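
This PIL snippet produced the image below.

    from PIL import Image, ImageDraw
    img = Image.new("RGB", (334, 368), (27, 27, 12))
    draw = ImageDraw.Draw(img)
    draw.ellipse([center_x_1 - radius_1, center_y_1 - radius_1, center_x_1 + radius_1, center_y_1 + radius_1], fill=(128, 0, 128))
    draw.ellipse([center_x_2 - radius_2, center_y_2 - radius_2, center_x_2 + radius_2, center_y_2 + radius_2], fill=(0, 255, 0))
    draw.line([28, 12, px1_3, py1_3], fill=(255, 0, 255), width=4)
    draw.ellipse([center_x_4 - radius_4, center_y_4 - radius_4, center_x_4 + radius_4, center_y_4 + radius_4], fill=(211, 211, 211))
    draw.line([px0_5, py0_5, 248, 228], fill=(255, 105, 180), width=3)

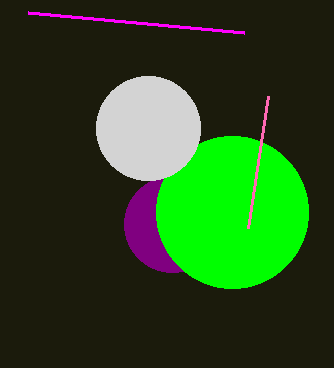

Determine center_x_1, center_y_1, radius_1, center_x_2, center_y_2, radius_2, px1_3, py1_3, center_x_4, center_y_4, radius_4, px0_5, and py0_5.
center_x_1 = 172
center_y_1 = 224
radius_1 = 48
center_x_2 = 232
center_y_2 = 212
radius_2 = 76
px1_3 = 244
py1_3 = 32
center_x_4 = 148
center_y_4 = 128
radius_4 = 52
px0_5 = 268
py0_5 = 96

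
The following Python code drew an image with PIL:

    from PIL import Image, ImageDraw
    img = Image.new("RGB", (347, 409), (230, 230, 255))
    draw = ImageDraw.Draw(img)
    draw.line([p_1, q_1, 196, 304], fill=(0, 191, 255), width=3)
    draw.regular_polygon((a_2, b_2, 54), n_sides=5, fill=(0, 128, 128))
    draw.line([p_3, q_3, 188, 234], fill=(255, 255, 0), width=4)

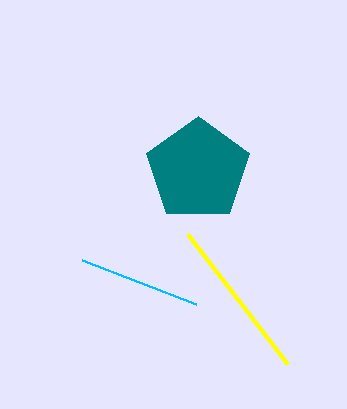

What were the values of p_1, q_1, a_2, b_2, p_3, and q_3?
p_1 = 82
q_1 = 260
a_2 = 198
b_2 = 170
p_3 = 288
q_3 = 364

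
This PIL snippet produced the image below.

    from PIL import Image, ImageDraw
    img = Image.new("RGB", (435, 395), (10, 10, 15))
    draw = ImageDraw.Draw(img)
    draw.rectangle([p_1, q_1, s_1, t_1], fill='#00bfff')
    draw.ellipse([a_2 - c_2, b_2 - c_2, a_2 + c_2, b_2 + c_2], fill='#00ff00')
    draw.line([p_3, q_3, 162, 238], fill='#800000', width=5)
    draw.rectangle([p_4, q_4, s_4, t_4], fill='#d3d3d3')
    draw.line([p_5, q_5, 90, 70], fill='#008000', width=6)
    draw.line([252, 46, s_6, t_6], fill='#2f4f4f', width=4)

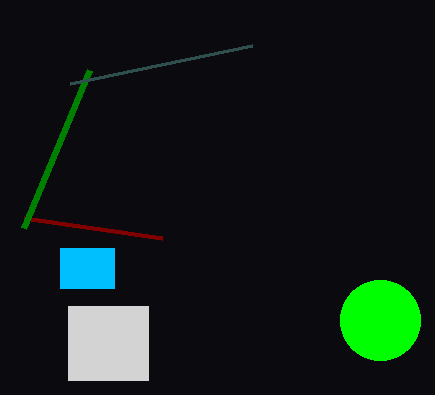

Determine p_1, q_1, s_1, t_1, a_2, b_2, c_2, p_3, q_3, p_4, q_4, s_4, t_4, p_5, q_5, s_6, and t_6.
p_1 = 60, q_1 = 248, s_1 = 114, t_1 = 288, a_2 = 380, b_2 = 320, c_2 = 40, p_3 = 24, q_3 = 218, p_4 = 68, q_4 = 306, s_4 = 148, t_4 = 380, p_5 = 24, q_5 = 228, s_6 = 70, t_6 = 84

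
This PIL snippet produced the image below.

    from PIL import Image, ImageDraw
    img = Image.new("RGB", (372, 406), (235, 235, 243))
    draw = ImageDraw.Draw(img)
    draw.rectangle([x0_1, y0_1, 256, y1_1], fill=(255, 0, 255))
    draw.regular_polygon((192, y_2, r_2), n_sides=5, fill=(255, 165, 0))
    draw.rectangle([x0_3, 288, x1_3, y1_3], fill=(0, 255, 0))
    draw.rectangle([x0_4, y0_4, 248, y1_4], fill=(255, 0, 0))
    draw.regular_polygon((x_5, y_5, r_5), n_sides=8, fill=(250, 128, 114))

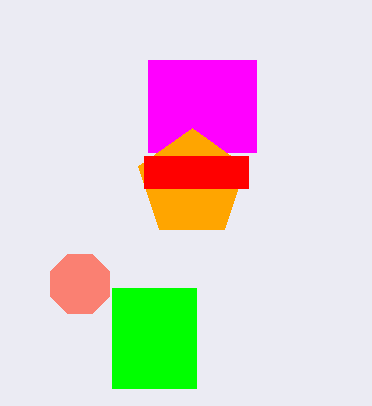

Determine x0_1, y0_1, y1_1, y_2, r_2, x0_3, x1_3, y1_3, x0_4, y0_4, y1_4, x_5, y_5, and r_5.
x0_1 = 148
y0_1 = 60
y1_1 = 152
y_2 = 184
r_2 = 56
x0_3 = 112
x1_3 = 196
y1_3 = 388
x0_4 = 144
y0_4 = 156
y1_4 = 188
x_5 = 80
y_5 = 284
r_5 = 32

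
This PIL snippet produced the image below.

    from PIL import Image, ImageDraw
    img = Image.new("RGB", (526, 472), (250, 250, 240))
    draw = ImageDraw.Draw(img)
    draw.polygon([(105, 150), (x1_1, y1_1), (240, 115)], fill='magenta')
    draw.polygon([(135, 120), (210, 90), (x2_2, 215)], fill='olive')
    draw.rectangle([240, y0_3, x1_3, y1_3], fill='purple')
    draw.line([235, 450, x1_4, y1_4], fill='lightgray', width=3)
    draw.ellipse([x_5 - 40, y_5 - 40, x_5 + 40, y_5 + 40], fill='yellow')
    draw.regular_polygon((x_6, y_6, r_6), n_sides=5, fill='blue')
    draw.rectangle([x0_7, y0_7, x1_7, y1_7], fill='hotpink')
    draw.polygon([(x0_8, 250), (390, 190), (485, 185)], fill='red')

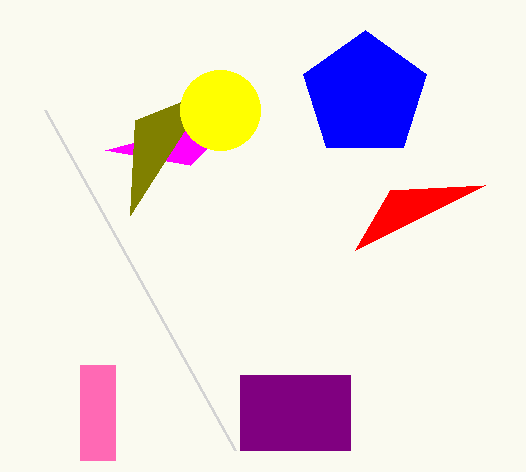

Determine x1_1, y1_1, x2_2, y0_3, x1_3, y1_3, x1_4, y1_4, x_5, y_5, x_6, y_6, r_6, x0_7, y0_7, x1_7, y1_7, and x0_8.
x1_1 = 190; y1_1 = 165; x2_2 = 130; y0_3 = 375; x1_3 = 350; y1_3 = 450; x1_4 = 45; y1_4 = 110; x_5 = 220; y_5 = 110; x_6 = 365; y_6 = 95; r_6 = 65; x0_7 = 80; y0_7 = 365; x1_7 = 115; y1_7 = 460; x0_8 = 355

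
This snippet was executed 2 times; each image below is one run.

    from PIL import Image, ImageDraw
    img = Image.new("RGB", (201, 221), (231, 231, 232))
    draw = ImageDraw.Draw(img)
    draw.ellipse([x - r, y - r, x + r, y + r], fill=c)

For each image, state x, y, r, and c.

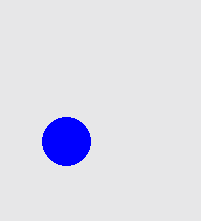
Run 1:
x = 66, y = 141, r = 24, c = 'blue'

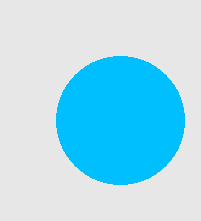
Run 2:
x = 120
y = 120
r = 64
c = 'deepskyblue'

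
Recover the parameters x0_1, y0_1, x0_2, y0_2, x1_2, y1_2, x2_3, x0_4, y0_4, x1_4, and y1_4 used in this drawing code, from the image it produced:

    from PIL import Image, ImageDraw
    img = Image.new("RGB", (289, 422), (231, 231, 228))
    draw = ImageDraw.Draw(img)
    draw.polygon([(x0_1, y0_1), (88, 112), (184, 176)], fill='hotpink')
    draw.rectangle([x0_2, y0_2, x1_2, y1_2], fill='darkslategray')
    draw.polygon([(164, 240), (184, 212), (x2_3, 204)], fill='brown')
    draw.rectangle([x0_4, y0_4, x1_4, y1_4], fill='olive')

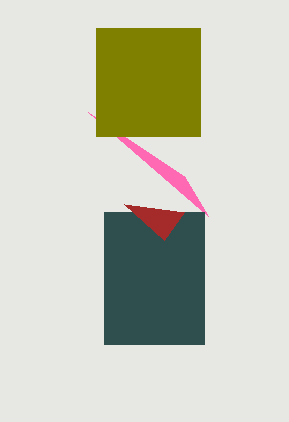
x0_1 = 208, y0_1 = 216, x0_2 = 104, y0_2 = 212, x1_2 = 204, y1_2 = 344, x2_3 = 124, x0_4 = 96, y0_4 = 28, x1_4 = 200, y1_4 = 136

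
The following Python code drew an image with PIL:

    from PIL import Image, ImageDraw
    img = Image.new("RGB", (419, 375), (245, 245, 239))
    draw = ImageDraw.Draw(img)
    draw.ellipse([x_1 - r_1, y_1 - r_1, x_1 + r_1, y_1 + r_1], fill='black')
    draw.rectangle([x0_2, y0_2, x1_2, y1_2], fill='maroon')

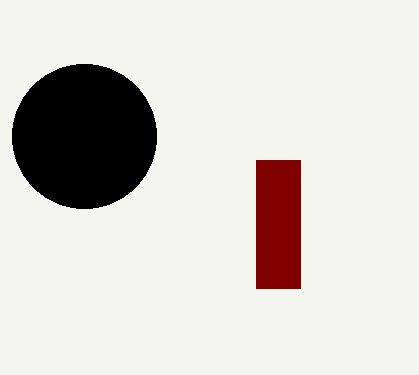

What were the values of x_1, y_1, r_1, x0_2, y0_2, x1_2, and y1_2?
x_1 = 84; y_1 = 136; r_1 = 72; x0_2 = 256; y0_2 = 160; x1_2 = 300; y1_2 = 288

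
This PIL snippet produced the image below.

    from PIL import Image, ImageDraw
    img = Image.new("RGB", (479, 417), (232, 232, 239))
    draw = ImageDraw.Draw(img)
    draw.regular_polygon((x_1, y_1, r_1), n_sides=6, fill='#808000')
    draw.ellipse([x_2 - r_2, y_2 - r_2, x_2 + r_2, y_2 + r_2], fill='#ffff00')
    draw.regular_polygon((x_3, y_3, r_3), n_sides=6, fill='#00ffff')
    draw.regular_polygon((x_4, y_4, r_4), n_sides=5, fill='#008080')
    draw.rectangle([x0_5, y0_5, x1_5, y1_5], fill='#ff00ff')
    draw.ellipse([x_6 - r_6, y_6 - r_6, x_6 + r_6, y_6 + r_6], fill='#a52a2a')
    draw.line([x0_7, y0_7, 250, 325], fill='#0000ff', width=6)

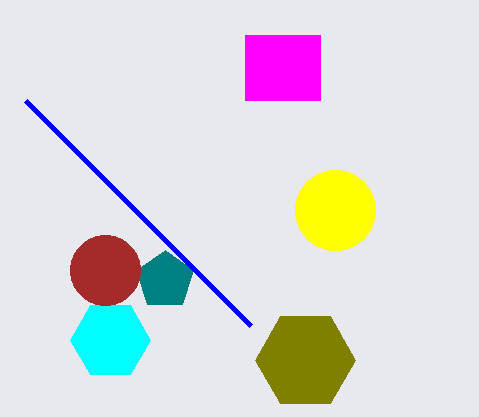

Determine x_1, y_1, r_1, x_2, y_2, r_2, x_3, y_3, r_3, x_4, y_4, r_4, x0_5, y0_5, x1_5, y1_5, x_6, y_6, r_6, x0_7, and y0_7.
x_1 = 305, y_1 = 360, r_1 = 50, x_2 = 335, y_2 = 210, r_2 = 40, x_3 = 110, y_3 = 340, r_3 = 40, x_4 = 165, y_4 = 280, r_4 = 30, x0_5 = 245, y0_5 = 35, x1_5 = 320, y1_5 = 100, x_6 = 105, y_6 = 270, r_6 = 35, x0_7 = 25, y0_7 = 100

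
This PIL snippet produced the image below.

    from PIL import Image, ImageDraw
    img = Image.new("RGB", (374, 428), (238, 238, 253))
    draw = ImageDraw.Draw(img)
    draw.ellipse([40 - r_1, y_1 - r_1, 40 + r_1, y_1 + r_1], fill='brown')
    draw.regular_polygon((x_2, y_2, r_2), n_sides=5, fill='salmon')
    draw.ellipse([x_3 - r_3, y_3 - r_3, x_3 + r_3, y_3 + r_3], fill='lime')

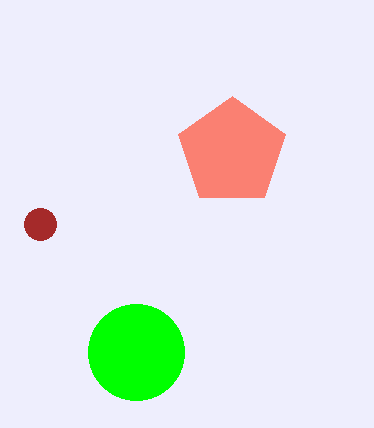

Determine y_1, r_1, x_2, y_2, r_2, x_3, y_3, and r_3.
y_1 = 224, r_1 = 16, x_2 = 232, y_2 = 152, r_2 = 56, x_3 = 136, y_3 = 352, r_3 = 48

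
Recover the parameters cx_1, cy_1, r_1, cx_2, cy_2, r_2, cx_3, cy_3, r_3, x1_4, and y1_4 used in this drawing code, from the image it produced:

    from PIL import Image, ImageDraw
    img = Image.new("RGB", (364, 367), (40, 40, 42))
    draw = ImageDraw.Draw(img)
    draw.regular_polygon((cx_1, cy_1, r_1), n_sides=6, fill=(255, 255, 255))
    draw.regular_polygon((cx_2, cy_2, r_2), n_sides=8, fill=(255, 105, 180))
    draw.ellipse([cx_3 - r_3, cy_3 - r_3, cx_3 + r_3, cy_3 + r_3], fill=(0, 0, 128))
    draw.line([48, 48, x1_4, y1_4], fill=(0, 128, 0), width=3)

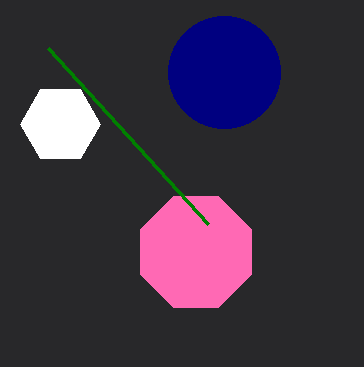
cx_1 = 60
cy_1 = 124
r_1 = 40
cx_2 = 196
cy_2 = 252
r_2 = 60
cx_3 = 224
cy_3 = 72
r_3 = 56
x1_4 = 208
y1_4 = 224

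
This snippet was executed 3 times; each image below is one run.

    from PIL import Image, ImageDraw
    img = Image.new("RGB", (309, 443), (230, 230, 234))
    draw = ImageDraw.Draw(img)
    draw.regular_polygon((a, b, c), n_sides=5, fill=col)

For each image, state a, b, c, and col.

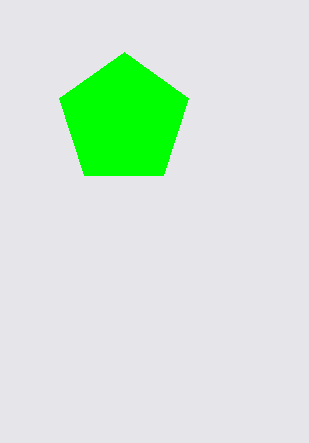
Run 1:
a = 124, b = 120, c = 68, col = 'lime'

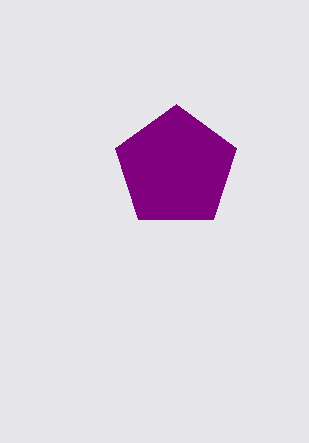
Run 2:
a = 176, b = 168, c = 64, col = 'purple'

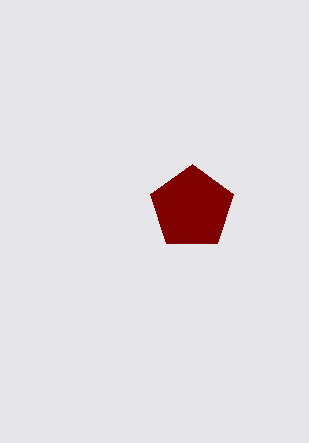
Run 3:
a = 192; b = 208; c = 44; col = 'maroon'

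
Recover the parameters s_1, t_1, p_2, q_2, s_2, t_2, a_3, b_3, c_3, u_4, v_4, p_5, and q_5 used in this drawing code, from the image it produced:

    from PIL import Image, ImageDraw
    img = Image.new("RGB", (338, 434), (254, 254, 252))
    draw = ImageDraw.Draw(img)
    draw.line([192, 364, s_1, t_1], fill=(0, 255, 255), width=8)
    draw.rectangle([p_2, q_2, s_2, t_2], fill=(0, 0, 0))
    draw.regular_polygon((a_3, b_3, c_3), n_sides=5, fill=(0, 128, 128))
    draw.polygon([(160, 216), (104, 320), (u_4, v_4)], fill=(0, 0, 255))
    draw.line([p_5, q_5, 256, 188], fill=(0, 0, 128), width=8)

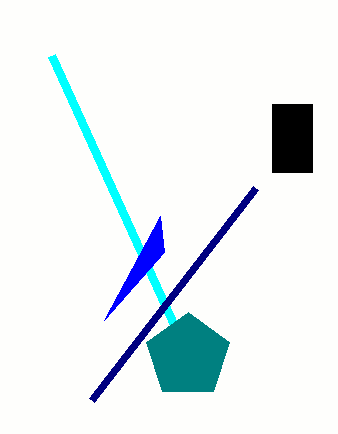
s_1 = 52; t_1 = 56; p_2 = 272; q_2 = 104; s_2 = 312; t_2 = 172; a_3 = 188; b_3 = 356; c_3 = 44; u_4 = 164; v_4 = 252; p_5 = 92; q_5 = 400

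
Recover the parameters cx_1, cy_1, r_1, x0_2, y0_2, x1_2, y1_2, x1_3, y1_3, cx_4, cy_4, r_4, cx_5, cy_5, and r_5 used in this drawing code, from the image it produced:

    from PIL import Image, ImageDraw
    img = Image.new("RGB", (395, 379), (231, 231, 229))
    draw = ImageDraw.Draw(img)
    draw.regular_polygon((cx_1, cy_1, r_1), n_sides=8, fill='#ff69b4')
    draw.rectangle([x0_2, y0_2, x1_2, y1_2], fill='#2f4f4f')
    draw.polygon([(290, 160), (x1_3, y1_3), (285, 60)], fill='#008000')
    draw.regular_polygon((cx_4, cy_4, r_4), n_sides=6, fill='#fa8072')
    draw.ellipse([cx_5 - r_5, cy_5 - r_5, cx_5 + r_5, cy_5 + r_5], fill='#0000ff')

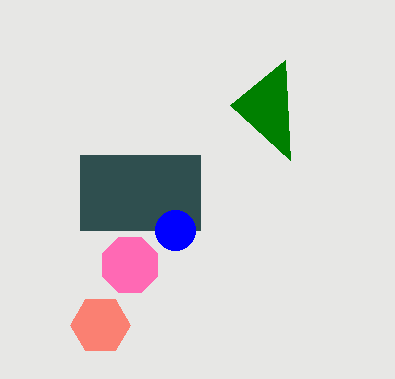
cx_1 = 130
cy_1 = 265
r_1 = 30
x0_2 = 80
y0_2 = 155
x1_2 = 200
y1_2 = 230
x1_3 = 230
y1_3 = 105
cx_4 = 100
cy_4 = 325
r_4 = 30
cx_5 = 175
cy_5 = 230
r_5 = 20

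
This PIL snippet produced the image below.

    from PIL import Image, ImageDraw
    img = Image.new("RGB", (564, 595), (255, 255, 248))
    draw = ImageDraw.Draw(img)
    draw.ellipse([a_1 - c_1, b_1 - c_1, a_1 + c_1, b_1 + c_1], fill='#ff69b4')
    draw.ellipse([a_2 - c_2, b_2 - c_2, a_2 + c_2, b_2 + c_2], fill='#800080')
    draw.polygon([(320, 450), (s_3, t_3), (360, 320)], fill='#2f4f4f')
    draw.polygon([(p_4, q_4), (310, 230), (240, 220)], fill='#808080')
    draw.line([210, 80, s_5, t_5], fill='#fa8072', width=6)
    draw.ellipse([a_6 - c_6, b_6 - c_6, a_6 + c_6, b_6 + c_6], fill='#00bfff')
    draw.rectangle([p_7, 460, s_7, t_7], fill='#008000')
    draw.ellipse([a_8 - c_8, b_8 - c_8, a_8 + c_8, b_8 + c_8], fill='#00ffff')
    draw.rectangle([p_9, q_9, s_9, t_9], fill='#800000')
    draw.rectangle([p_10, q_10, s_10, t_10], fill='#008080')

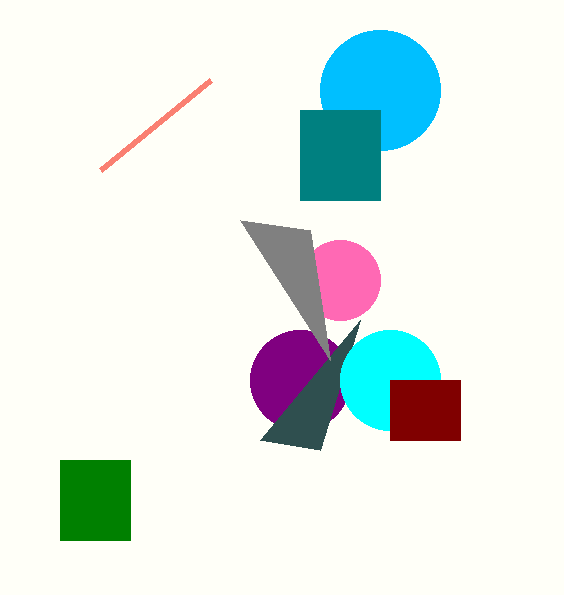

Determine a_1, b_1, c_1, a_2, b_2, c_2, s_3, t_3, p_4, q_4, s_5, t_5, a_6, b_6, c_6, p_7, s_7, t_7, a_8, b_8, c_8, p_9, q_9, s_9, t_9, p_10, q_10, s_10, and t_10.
a_1 = 340; b_1 = 280; c_1 = 40; a_2 = 300; b_2 = 380; c_2 = 50; s_3 = 260; t_3 = 440; p_4 = 330; q_4 = 360; s_5 = 100; t_5 = 170; a_6 = 380; b_6 = 90; c_6 = 60; p_7 = 60; s_7 = 130; t_7 = 540; a_8 = 390; b_8 = 380; c_8 = 50; p_9 = 390; q_9 = 380; s_9 = 460; t_9 = 440; p_10 = 300; q_10 = 110; s_10 = 380; t_10 = 200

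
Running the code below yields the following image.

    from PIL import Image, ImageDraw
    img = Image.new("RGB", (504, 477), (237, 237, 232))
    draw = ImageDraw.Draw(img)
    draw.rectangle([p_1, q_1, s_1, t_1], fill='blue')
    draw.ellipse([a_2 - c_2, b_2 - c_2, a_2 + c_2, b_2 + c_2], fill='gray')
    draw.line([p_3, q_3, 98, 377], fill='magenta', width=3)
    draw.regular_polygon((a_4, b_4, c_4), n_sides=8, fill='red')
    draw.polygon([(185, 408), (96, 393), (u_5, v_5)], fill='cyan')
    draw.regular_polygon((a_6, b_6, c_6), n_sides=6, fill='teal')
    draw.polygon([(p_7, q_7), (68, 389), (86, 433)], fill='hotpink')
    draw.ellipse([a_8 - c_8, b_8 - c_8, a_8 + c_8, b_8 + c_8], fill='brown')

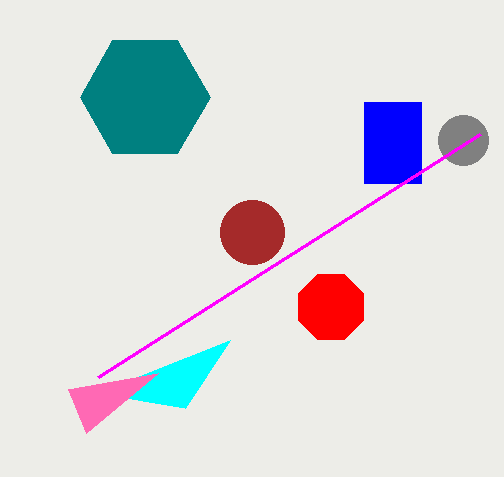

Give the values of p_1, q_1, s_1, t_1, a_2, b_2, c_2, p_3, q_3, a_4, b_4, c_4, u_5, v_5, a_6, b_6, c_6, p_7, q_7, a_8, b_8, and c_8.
p_1 = 364, q_1 = 102, s_1 = 421, t_1 = 183, a_2 = 463, b_2 = 140, c_2 = 25, p_3 = 480, q_3 = 134, a_4 = 331, b_4 = 307, c_4 = 35, u_5 = 230, v_5 = 340, a_6 = 145, b_6 = 97, c_6 = 65, p_7 = 158, q_7 = 373, a_8 = 252, b_8 = 232, c_8 = 32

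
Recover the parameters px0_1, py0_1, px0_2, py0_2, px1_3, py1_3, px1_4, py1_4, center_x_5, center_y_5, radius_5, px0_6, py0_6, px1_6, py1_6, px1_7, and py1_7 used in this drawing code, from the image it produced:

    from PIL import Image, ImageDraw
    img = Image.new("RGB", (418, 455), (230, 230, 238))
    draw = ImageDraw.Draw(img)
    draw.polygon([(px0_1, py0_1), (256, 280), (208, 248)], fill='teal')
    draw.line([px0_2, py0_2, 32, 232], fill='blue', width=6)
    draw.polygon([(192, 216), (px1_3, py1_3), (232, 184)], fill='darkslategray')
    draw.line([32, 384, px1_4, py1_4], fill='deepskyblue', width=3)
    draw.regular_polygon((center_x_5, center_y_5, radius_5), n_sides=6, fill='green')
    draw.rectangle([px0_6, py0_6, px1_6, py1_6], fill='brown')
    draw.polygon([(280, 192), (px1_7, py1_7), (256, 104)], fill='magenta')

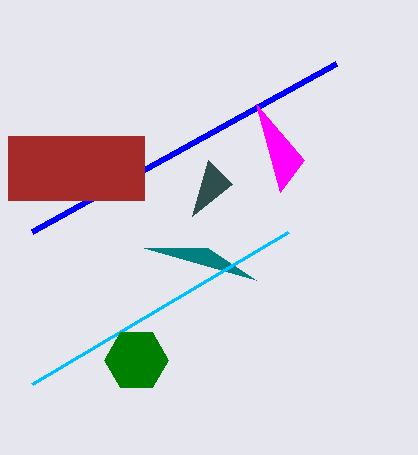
px0_1 = 144, py0_1 = 248, px0_2 = 336, py0_2 = 64, px1_3 = 208, py1_3 = 160, px1_4 = 288, py1_4 = 232, center_x_5 = 136, center_y_5 = 360, radius_5 = 32, px0_6 = 8, py0_6 = 136, px1_6 = 144, py1_6 = 200, px1_7 = 304, py1_7 = 160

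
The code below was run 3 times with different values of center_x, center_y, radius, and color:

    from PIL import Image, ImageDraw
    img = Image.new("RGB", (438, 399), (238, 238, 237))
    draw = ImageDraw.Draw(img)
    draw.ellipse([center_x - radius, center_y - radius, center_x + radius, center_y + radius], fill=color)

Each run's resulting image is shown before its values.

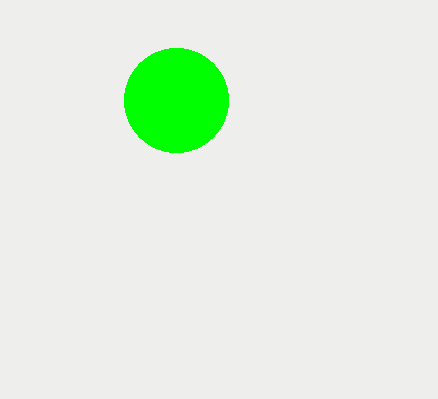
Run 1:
center_x = 176, center_y = 100, radius = 52, color = 'lime'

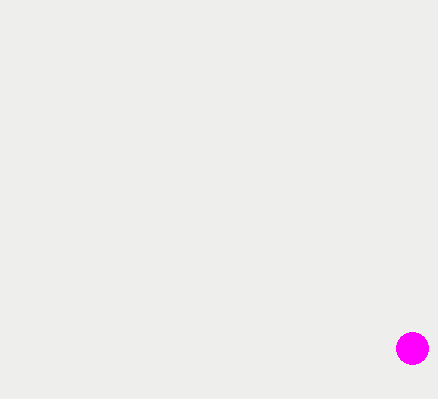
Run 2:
center_x = 412; center_y = 348; radius = 16; color = 'magenta'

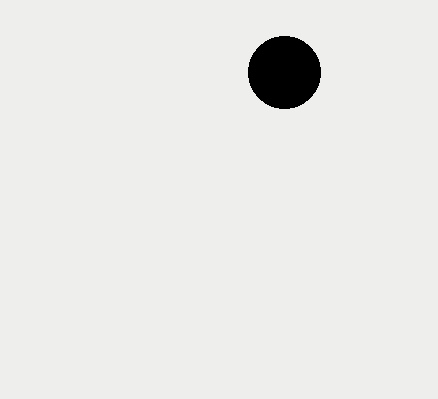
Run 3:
center_x = 284
center_y = 72
radius = 36
color = 'black'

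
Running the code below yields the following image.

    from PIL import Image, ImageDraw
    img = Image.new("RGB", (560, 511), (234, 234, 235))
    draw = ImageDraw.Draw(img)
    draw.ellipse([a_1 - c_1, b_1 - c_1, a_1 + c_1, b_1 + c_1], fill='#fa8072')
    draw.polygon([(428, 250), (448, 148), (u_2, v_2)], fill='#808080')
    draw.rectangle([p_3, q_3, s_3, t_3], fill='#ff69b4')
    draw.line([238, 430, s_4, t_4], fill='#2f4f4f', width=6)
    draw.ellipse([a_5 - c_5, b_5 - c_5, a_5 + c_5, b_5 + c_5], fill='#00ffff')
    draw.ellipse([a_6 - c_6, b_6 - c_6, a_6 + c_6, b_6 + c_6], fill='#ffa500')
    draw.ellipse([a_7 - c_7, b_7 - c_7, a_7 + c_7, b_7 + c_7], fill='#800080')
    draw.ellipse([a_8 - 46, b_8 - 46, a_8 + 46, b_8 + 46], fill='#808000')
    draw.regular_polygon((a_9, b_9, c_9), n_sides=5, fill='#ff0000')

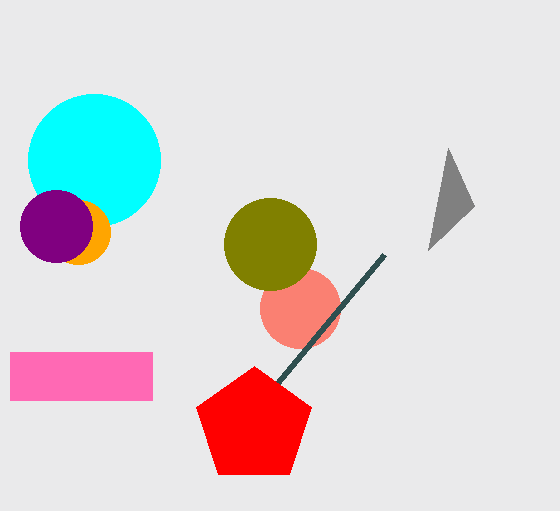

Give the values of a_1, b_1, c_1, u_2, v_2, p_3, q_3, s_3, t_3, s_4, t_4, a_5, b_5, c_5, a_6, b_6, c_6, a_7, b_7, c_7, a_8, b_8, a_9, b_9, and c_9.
a_1 = 300, b_1 = 308, c_1 = 40, u_2 = 474, v_2 = 206, p_3 = 10, q_3 = 352, s_3 = 152, t_3 = 400, s_4 = 384, t_4 = 254, a_5 = 94, b_5 = 160, c_5 = 66, a_6 = 78, b_6 = 232, c_6 = 32, a_7 = 56, b_7 = 226, c_7 = 36, a_8 = 270, b_8 = 244, a_9 = 254, b_9 = 426, c_9 = 60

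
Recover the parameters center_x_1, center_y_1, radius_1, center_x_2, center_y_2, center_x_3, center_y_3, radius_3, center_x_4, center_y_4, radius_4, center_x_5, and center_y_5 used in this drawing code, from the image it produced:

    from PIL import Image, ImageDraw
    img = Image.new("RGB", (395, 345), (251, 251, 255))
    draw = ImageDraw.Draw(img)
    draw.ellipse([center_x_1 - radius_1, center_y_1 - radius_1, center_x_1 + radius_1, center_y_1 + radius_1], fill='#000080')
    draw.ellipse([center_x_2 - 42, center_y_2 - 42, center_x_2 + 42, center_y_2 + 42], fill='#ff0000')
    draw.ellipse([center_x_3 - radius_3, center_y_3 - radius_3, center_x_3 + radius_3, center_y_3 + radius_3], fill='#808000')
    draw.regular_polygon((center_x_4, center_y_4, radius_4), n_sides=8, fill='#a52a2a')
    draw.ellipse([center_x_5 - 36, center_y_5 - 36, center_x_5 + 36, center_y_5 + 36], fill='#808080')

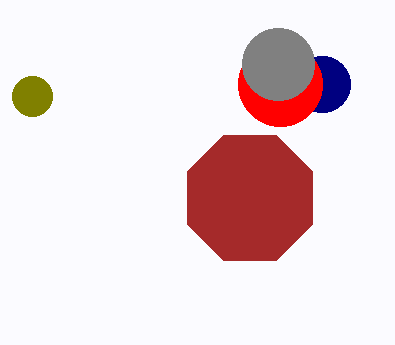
center_x_1 = 322, center_y_1 = 84, radius_1 = 28, center_x_2 = 280, center_y_2 = 84, center_x_3 = 32, center_y_3 = 96, radius_3 = 20, center_x_4 = 250, center_y_4 = 198, radius_4 = 68, center_x_5 = 278, center_y_5 = 64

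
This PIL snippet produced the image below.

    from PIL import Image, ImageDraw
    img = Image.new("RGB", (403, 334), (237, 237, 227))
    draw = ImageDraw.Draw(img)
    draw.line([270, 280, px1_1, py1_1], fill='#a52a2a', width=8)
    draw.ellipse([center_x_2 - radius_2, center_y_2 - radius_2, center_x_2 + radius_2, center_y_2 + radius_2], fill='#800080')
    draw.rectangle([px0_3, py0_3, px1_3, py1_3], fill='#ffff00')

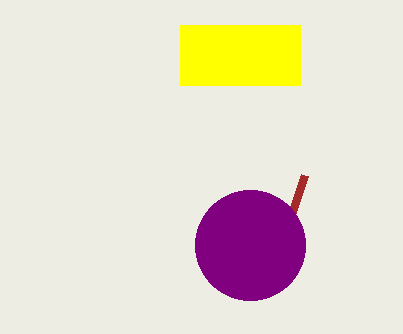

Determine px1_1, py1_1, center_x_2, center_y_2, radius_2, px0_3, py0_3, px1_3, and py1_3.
px1_1 = 305; py1_1 = 175; center_x_2 = 250; center_y_2 = 245; radius_2 = 55; px0_3 = 180; py0_3 = 25; px1_3 = 300; py1_3 = 85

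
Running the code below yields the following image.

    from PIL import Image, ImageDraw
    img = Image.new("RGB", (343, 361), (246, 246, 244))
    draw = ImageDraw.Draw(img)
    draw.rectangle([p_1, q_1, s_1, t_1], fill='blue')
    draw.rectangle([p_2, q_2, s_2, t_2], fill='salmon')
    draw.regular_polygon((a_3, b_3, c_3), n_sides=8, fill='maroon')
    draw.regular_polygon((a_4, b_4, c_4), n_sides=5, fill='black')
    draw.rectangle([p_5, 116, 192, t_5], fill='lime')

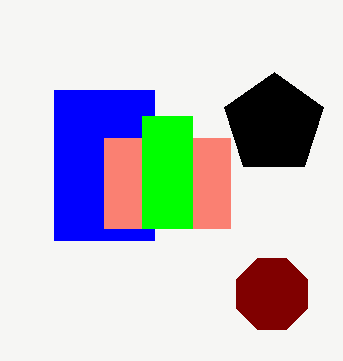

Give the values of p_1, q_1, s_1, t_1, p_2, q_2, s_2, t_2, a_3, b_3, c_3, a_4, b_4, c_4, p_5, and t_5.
p_1 = 54
q_1 = 90
s_1 = 154
t_1 = 240
p_2 = 104
q_2 = 138
s_2 = 230
t_2 = 228
a_3 = 272
b_3 = 294
c_3 = 38
a_4 = 274
b_4 = 124
c_4 = 52
p_5 = 142
t_5 = 228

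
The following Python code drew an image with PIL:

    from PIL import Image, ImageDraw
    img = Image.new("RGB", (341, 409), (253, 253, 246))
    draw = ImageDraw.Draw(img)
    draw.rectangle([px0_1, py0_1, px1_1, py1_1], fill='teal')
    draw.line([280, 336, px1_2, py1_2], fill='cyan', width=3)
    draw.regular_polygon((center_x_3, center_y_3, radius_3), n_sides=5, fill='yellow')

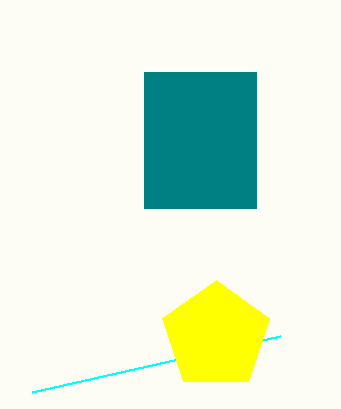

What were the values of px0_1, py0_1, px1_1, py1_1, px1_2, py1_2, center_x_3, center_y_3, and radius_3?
px0_1 = 144; py0_1 = 72; px1_1 = 256; py1_1 = 208; px1_2 = 32; py1_2 = 392; center_x_3 = 216; center_y_3 = 336; radius_3 = 56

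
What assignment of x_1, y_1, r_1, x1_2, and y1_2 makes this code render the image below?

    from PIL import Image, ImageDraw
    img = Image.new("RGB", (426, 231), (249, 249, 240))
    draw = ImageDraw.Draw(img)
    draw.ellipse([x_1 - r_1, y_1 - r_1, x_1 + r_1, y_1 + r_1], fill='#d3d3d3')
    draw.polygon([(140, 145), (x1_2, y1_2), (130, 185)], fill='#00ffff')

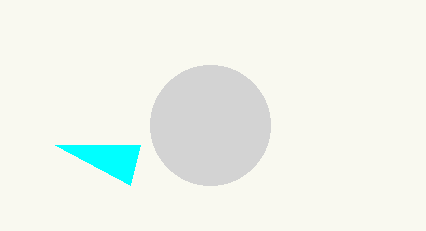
x_1 = 210; y_1 = 125; r_1 = 60; x1_2 = 55; y1_2 = 145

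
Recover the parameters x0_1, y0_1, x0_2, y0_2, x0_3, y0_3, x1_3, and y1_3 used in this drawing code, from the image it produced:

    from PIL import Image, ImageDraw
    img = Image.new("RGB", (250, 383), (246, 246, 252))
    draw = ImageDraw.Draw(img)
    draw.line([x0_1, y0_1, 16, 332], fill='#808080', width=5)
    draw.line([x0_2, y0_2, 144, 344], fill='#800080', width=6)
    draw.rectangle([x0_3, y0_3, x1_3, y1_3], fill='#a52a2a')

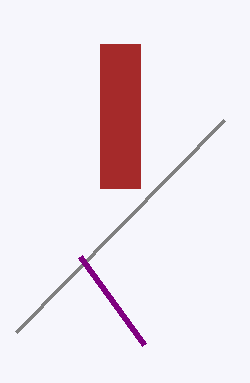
x0_1 = 224, y0_1 = 120, x0_2 = 80, y0_2 = 256, x0_3 = 100, y0_3 = 44, x1_3 = 140, y1_3 = 188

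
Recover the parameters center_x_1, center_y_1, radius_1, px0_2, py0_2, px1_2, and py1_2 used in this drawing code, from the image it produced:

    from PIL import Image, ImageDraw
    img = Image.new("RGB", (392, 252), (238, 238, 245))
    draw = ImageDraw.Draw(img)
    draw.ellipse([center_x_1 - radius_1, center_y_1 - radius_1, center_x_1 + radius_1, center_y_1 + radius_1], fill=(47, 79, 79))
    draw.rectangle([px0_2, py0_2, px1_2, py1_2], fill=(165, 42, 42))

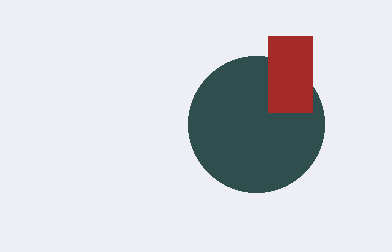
center_x_1 = 256
center_y_1 = 124
radius_1 = 68
px0_2 = 268
py0_2 = 36
px1_2 = 312
py1_2 = 112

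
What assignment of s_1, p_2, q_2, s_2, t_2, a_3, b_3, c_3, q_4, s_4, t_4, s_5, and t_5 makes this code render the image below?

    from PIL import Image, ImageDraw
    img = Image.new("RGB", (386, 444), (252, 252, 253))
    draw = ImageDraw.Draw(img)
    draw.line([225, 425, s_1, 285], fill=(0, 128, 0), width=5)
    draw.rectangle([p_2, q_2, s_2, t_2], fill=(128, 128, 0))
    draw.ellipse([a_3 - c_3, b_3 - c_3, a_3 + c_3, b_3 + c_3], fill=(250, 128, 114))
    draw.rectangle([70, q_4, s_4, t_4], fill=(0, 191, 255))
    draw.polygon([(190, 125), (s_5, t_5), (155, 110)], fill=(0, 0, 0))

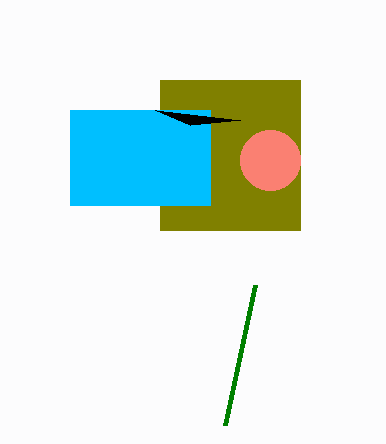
s_1 = 255; p_2 = 160; q_2 = 80; s_2 = 300; t_2 = 230; a_3 = 270; b_3 = 160; c_3 = 30; q_4 = 110; s_4 = 210; t_4 = 205; s_5 = 240; t_5 = 120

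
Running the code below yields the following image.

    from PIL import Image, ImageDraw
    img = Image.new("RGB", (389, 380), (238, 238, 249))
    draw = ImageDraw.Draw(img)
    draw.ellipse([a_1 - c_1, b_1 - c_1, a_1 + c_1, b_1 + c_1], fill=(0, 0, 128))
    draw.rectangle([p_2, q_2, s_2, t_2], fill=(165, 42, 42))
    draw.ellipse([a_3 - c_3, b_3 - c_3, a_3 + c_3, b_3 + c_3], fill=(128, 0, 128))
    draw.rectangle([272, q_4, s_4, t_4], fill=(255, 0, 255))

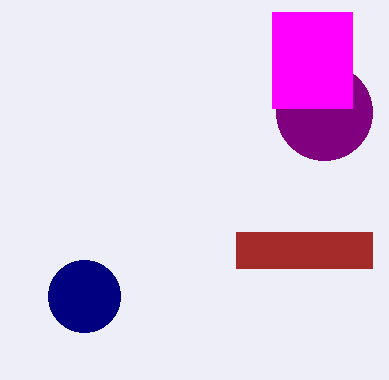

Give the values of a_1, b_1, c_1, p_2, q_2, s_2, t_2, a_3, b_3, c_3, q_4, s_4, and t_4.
a_1 = 84
b_1 = 296
c_1 = 36
p_2 = 236
q_2 = 232
s_2 = 372
t_2 = 268
a_3 = 324
b_3 = 112
c_3 = 48
q_4 = 12
s_4 = 352
t_4 = 108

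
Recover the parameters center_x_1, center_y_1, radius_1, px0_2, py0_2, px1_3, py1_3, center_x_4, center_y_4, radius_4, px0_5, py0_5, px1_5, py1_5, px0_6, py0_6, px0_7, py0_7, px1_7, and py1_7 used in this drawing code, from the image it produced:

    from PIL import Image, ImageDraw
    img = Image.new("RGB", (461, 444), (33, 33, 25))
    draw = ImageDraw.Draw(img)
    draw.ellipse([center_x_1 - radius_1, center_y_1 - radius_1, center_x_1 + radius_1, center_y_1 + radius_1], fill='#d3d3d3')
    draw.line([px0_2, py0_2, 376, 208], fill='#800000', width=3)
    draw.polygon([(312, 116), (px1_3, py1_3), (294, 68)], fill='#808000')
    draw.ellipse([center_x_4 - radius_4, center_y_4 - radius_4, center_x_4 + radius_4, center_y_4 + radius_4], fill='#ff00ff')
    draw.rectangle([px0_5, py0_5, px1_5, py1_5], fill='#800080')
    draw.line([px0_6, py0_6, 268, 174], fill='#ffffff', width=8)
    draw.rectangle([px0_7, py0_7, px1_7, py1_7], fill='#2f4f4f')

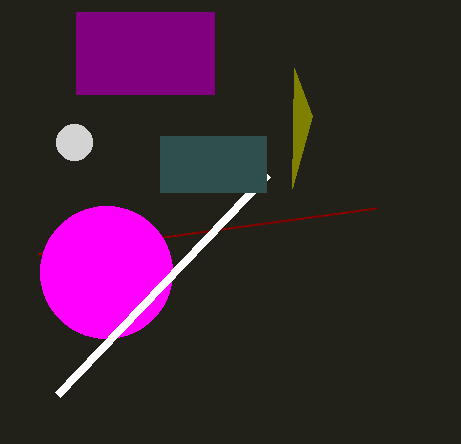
center_x_1 = 74
center_y_1 = 142
radius_1 = 18
px0_2 = 38
py0_2 = 254
px1_3 = 292
py1_3 = 188
center_x_4 = 106
center_y_4 = 272
radius_4 = 66
px0_5 = 76
py0_5 = 12
px1_5 = 214
py1_5 = 94
px0_6 = 58
py0_6 = 394
px0_7 = 160
py0_7 = 136
px1_7 = 266
py1_7 = 192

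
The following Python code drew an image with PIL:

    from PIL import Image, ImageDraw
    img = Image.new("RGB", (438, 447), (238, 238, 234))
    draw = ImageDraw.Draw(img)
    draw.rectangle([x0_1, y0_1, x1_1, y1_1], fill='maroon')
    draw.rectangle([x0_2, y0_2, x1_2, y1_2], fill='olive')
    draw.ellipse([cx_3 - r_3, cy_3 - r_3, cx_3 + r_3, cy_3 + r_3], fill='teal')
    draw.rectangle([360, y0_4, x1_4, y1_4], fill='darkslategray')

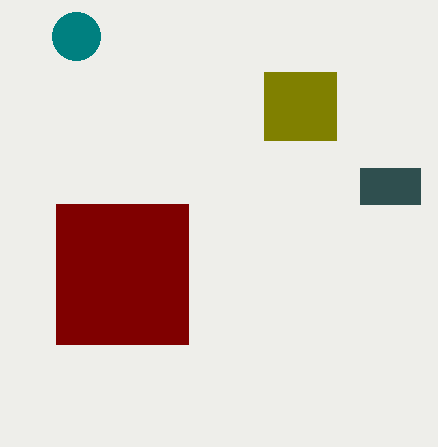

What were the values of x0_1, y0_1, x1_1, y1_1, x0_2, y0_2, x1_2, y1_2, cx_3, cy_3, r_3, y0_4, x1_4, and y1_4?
x0_1 = 56
y0_1 = 204
x1_1 = 188
y1_1 = 344
x0_2 = 264
y0_2 = 72
x1_2 = 336
y1_2 = 140
cx_3 = 76
cy_3 = 36
r_3 = 24
y0_4 = 168
x1_4 = 420
y1_4 = 204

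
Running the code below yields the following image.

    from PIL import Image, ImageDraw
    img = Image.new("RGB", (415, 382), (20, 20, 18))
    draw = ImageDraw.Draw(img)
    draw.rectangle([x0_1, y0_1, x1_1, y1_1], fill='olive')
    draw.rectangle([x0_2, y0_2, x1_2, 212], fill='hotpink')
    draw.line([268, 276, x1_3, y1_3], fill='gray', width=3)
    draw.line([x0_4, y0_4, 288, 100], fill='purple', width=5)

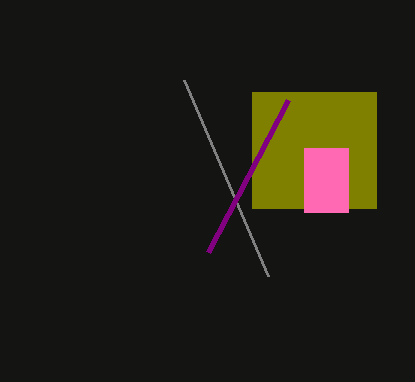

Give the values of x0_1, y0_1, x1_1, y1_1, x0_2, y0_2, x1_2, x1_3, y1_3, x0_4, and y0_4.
x0_1 = 252; y0_1 = 92; x1_1 = 376; y1_1 = 208; x0_2 = 304; y0_2 = 148; x1_2 = 348; x1_3 = 184; y1_3 = 80; x0_4 = 208; y0_4 = 252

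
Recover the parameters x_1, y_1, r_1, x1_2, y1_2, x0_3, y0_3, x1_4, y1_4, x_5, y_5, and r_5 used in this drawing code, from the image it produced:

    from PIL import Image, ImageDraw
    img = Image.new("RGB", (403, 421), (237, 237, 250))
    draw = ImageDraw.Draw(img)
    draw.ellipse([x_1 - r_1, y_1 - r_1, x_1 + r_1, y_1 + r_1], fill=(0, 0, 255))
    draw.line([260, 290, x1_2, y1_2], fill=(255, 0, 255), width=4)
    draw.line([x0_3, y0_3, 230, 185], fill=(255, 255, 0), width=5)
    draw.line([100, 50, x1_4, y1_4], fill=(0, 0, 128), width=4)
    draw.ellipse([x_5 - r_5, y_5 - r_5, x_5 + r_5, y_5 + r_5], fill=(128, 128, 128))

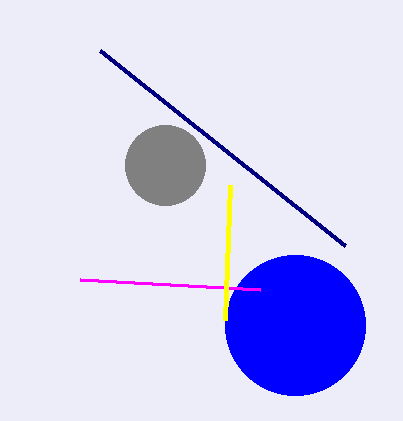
x_1 = 295, y_1 = 325, r_1 = 70, x1_2 = 80, y1_2 = 280, x0_3 = 225, y0_3 = 320, x1_4 = 345, y1_4 = 245, x_5 = 165, y_5 = 165, r_5 = 40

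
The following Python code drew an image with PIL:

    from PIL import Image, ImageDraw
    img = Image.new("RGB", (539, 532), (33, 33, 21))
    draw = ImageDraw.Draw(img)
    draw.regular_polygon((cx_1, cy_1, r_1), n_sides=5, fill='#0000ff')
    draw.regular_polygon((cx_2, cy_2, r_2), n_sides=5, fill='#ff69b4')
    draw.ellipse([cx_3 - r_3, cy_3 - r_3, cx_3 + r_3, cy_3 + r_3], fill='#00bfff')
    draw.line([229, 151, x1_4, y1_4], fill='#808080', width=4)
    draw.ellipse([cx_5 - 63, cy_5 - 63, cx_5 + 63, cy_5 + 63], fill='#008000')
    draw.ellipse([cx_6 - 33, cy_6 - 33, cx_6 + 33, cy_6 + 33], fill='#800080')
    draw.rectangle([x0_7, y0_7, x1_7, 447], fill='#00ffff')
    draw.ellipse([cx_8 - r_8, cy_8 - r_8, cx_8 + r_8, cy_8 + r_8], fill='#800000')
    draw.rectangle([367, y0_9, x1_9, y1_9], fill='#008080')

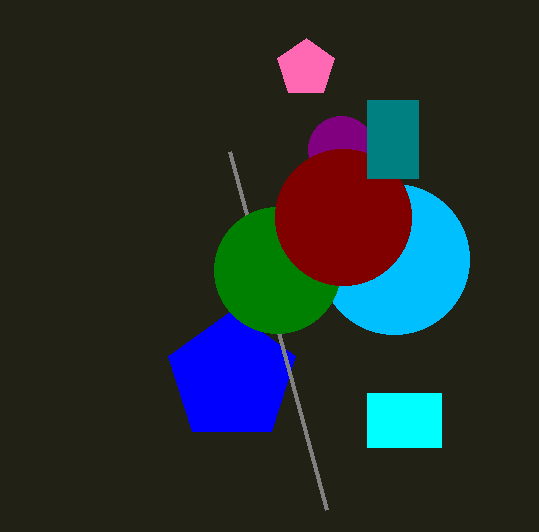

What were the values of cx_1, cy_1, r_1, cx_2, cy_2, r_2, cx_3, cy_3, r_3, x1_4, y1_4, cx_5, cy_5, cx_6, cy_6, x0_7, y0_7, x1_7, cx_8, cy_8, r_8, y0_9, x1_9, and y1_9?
cx_1 = 232, cy_1 = 377, r_1 = 67, cx_2 = 306, cy_2 = 68, r_2 = 30, cx_3 = 394, cy_3 = 259, r_3 = 75, x1_4 = 326, y1_4 = 509, cx_5 = 277, cy_5 = 270, cx_6 = 341, cy_6 = 149, x0_7 = 367, y0_7 = 393, x1_7 = 441, cx_8 = 343, cy_8 = 217, r_8 = 68, y0_9 = 100, x1_9 = 418, y1_9 = 178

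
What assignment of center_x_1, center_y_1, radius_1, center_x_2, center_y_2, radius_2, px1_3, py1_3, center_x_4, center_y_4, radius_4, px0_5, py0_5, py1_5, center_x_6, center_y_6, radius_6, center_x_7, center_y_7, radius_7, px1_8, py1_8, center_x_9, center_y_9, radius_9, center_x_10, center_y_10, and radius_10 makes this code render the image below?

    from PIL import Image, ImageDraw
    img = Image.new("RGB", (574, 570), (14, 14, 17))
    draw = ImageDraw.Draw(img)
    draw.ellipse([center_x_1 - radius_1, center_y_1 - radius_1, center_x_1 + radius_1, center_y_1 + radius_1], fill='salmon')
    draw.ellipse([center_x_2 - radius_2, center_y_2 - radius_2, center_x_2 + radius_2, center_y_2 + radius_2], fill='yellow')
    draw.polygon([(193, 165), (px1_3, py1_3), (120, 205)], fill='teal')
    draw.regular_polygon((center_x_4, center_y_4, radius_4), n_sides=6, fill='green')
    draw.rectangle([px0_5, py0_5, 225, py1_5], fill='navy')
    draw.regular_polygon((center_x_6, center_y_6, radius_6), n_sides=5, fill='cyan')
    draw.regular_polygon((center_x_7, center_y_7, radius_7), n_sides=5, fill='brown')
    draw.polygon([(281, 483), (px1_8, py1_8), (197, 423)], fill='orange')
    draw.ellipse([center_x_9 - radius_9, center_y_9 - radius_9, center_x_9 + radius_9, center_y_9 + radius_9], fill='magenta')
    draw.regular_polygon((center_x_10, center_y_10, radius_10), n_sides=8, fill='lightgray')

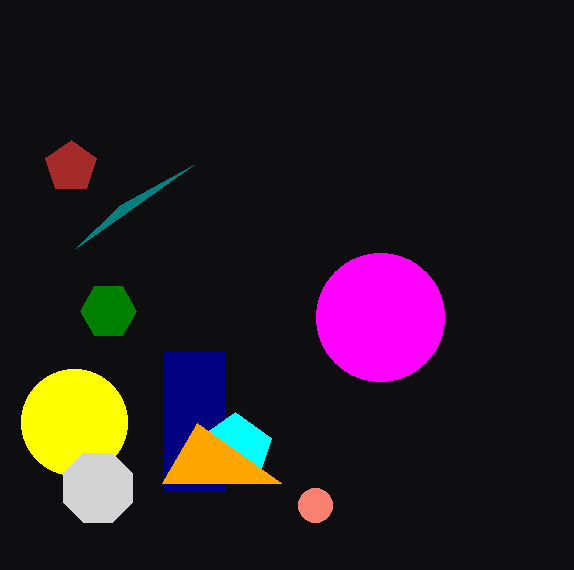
center_x_1 = 315; center_y_1 = 505; radius_1 = 17; center_x_2 = 74; center_y_2 = 422; radius_2 = 53; px1_3 = 76; py1_3 = 248; center_x_4 = 108; center_y_4 = 311; radius_4 = 28; px0_5 = 164; py0_5 = 351; py1_5 = 491; center_x_6 = 235; center_y_6 = 450; radius_6 = 38; center_x_7 = 71; center_y_7 = 167; radius_7 = 27; px1_8 = 162; py1_8 = 483; center_x_9 = 380; center_y_9 = 317; radius_9 = 64; center_x_10 = 98; center_y_10 = 488; radius_10 = 37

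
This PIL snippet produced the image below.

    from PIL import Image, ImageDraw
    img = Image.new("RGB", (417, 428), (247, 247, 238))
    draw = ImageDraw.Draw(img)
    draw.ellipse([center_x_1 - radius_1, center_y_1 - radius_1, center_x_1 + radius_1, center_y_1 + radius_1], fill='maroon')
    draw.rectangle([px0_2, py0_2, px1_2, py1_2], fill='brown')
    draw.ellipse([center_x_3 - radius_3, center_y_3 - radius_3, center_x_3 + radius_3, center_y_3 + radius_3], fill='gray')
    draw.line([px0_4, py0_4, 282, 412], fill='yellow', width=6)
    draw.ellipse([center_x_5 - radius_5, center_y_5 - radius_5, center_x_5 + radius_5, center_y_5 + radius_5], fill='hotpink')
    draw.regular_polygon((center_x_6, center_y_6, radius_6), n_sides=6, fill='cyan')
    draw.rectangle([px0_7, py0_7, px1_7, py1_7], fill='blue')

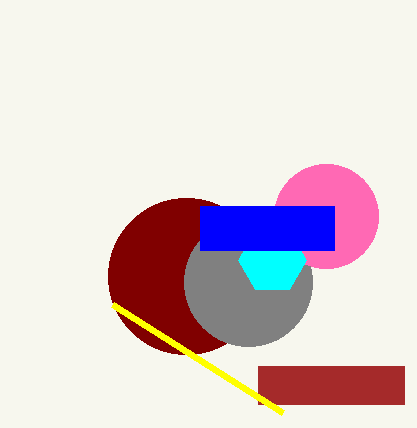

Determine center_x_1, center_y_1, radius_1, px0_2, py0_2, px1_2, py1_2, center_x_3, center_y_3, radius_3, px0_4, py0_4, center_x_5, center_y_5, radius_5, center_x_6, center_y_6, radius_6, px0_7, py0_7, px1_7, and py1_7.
center_x_1 = 186
center_y_1 = 276
radius_1 = 78
px0_2 = 258
py0_2 = 366
px1_2 = 404
py1_2 = 404
center_x_3 = 248
center_y_3 = 282
radius_3 = 64
px0_4 = 112
py0_4 = 304
center_x_5 = 326
center_y_5 = 216
radius_5 = 52
center_x_6 = 272
center_y_6 = 260
radius_6 = 34
px0_7 = 200
py0_7 = 206
px1_7 = 334
py1_7 = 250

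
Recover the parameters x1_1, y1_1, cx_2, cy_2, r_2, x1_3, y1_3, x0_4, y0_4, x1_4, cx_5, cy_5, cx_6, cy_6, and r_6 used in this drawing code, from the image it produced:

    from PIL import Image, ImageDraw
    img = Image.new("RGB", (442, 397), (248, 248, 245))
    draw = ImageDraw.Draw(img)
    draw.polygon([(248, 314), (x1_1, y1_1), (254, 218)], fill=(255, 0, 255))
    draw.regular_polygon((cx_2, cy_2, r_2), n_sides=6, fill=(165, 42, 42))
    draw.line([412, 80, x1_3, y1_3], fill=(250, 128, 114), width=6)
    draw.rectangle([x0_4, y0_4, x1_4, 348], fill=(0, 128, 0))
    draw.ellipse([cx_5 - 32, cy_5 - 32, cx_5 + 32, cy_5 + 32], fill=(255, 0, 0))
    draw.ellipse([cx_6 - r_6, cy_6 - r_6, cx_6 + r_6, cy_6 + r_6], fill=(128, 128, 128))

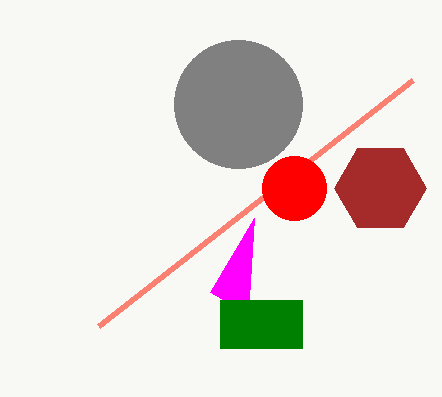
x1_1 = 210; y1_1 = 292; cx_2 = 380; cy_2 = 188; r_2 = 46; x1_3 = 98; y1_3 = 326; x0_4 = 220; y0_4 = 300; x1_4 = 302; cx_5 = 294; cy_5 = 188; cx_6 = 238; cy_6 = 104; r_6 = 64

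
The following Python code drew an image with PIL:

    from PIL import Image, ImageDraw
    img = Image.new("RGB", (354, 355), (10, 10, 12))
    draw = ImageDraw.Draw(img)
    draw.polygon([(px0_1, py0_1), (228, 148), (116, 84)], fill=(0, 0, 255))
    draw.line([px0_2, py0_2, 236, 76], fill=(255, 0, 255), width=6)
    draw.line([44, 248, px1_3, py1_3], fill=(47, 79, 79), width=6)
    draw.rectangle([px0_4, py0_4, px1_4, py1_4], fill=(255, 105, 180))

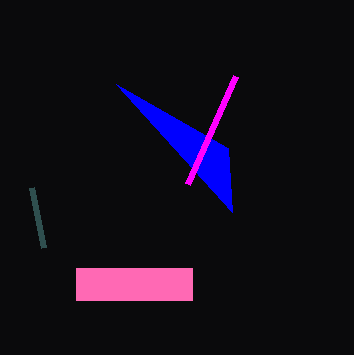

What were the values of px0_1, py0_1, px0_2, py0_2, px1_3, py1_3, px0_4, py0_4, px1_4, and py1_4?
px0_1 = 232, py0_1 = 212, px0_2 = 188, py0_2 = 184, px1_3 = 32, py1_3 = 188, px0_4 = 76, py0_4 = 268, px1_4 = 192, py1_4 = 300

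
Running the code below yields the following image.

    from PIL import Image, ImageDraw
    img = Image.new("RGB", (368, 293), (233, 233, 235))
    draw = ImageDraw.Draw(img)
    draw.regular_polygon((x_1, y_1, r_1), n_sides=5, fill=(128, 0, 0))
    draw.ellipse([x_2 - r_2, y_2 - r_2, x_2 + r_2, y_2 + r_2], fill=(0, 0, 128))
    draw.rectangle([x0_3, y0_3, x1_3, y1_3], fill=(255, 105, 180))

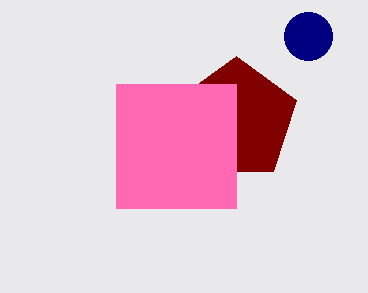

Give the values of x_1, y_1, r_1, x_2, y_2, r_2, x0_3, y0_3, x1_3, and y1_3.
x_1 = 236, y_1 = 120, r_1 = 64, x_2 = 308, y_2 = 36, r_2 = 24, x0_3 = 116, y0_3 = 84, x1_3 = 236, y1_3 = 208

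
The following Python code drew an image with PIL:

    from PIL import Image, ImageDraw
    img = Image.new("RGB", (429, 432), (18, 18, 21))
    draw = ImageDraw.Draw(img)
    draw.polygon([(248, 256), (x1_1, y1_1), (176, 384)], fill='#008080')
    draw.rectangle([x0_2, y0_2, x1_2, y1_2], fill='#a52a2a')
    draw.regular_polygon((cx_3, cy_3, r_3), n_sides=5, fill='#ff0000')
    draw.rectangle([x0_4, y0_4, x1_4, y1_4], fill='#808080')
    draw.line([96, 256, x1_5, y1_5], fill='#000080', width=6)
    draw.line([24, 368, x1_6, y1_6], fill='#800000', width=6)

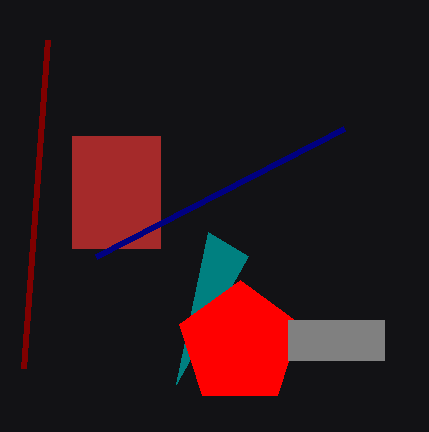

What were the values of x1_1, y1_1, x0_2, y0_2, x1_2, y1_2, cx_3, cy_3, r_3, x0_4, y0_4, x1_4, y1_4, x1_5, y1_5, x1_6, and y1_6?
x1_1 = 208
y1_1 = 232
x0_2 = 72
y0_2 = 136
x1_2 = 160
y1_2 = 248
cx_3 = 240
cy_3 = 344
r_3 = 64
x0_4 = 288
y0_4 = 320
x1_4 = 384
y1_4 = 360
x1_5 = 344
y1_5 = 128
x1_6 = 48
y1_6 = 40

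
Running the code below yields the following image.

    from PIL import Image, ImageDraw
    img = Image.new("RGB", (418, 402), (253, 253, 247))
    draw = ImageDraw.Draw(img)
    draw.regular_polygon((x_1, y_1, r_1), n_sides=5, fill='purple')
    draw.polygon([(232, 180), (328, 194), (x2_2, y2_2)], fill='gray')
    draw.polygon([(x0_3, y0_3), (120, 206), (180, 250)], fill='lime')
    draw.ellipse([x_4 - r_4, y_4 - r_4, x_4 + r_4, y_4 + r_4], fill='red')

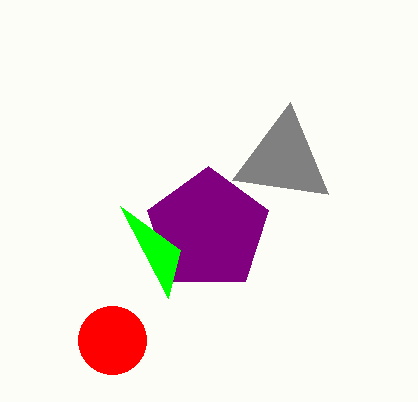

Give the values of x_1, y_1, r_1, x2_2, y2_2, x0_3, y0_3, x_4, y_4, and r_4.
x_1 = 208; y_1 = 230; r_1 = 64; x2_2 = 290; y2_2 = 102; x0_3 = 168; y0_3 = 298; x_4 = 112; y_4 = 340; r_4 = 34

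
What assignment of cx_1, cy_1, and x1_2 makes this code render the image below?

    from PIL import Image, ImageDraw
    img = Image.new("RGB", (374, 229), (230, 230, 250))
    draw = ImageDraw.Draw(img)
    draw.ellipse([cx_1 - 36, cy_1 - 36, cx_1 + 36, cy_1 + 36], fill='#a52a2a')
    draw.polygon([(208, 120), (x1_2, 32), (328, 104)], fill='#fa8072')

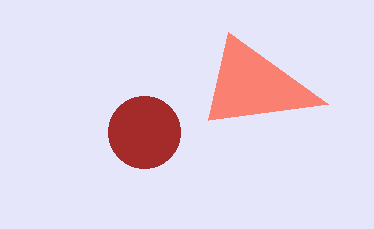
cx_1 = 144; cy_1 = 132; x1_2 = 228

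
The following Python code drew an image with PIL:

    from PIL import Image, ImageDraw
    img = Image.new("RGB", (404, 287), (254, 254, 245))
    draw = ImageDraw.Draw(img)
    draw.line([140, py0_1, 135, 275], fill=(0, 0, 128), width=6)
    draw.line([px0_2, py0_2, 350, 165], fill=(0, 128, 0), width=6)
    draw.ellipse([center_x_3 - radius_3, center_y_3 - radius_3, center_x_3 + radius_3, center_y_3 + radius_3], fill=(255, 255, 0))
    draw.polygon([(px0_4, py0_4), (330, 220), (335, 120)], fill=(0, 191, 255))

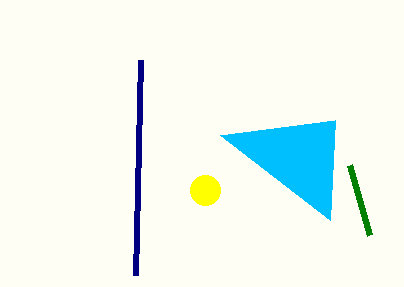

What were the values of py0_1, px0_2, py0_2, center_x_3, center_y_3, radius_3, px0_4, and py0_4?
py0_1 = 60; px0_2 = 370; py0_2 = 235; center_x_3 = 205; center_y_3 = 190; radius_3 = 15; px0_4 = 220; py0_4 = 135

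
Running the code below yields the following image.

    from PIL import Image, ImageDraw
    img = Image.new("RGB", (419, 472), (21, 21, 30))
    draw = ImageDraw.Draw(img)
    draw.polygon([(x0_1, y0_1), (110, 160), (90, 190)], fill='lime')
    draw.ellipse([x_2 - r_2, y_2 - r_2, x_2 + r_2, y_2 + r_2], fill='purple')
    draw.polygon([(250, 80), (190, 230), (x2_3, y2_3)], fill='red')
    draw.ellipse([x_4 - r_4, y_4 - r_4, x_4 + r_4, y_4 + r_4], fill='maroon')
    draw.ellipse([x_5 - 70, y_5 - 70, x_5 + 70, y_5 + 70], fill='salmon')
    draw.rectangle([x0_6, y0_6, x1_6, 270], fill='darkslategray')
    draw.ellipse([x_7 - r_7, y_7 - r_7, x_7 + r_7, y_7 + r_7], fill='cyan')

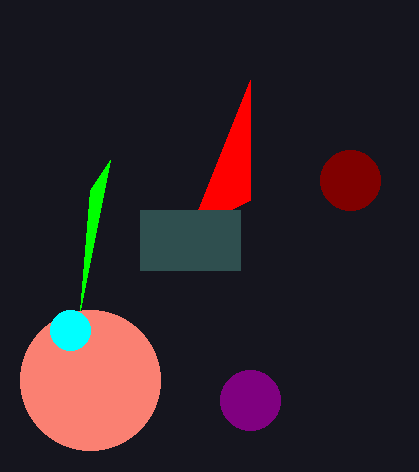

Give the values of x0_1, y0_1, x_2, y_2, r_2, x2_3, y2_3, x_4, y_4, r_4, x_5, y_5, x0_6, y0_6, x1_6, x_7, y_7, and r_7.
x0_1 = 80
y0_1 = 310
x_2 = 250
y_2 = 400
r_2 = 30
x2_3 = 250
y2_3 = 200
x_4 = 350
y_4 = 180
r_4 = 30
x_5 = 90
y_5 = 380
x0_6 = 140
y0_6 = 210
x1_6 = 240
x_7 = 70
y_7 = 330
r_7 = 20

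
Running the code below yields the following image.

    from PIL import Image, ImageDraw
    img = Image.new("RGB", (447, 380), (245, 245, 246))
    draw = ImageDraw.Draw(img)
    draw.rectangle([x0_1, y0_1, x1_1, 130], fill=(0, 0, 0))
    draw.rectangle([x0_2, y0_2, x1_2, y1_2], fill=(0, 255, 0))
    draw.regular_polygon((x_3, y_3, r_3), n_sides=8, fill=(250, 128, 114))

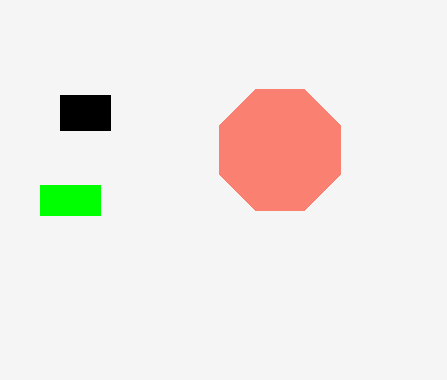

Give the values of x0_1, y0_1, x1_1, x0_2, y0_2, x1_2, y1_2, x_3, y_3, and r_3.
x0_1 = 60
y0_1 = 95
x1_1 = 110
x0_2 = 40
y0_2 = 185
x1_2 = 100
y1_2 = 215
x_3 = 280
y_3 = 150
r_3 = 65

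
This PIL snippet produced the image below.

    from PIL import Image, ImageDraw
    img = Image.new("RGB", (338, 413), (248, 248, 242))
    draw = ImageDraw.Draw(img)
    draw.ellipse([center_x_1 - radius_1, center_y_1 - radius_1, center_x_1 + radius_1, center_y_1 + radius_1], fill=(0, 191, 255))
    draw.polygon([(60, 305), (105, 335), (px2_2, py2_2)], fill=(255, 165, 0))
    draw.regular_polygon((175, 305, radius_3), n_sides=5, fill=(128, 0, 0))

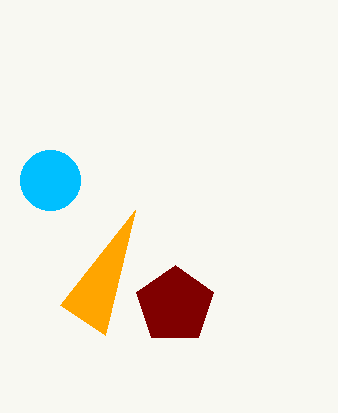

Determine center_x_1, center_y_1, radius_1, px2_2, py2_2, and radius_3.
center_x_1 = 50, center_y_1 = 180, radius_1 = 30, px2_2 = 135, py2_2 = 210, radius_3 = 40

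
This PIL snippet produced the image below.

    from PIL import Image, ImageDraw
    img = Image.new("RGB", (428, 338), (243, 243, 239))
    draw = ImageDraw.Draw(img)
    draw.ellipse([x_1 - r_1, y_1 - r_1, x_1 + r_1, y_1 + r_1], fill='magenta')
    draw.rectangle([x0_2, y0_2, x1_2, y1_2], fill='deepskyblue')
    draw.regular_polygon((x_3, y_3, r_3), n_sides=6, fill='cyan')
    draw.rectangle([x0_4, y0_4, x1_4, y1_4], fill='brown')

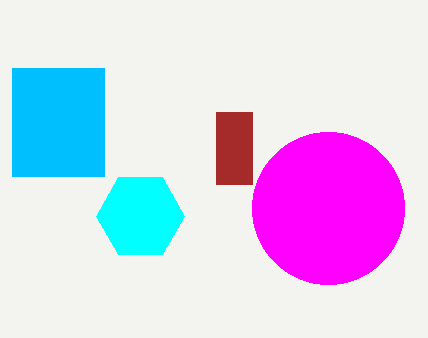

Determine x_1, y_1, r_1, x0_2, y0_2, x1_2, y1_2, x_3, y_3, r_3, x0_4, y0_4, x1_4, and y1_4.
x_1 = 328, y_1 = 208, r_1 = 76, x0_2 = 12, y0_2 = 68, x1_2 = 104, y1_2 = 176, x_3 = 140, y_3 = 216, r_3 = 44, x0_4 = 216, y0_4 = 112, x1_4 = 252, y1_4 = 184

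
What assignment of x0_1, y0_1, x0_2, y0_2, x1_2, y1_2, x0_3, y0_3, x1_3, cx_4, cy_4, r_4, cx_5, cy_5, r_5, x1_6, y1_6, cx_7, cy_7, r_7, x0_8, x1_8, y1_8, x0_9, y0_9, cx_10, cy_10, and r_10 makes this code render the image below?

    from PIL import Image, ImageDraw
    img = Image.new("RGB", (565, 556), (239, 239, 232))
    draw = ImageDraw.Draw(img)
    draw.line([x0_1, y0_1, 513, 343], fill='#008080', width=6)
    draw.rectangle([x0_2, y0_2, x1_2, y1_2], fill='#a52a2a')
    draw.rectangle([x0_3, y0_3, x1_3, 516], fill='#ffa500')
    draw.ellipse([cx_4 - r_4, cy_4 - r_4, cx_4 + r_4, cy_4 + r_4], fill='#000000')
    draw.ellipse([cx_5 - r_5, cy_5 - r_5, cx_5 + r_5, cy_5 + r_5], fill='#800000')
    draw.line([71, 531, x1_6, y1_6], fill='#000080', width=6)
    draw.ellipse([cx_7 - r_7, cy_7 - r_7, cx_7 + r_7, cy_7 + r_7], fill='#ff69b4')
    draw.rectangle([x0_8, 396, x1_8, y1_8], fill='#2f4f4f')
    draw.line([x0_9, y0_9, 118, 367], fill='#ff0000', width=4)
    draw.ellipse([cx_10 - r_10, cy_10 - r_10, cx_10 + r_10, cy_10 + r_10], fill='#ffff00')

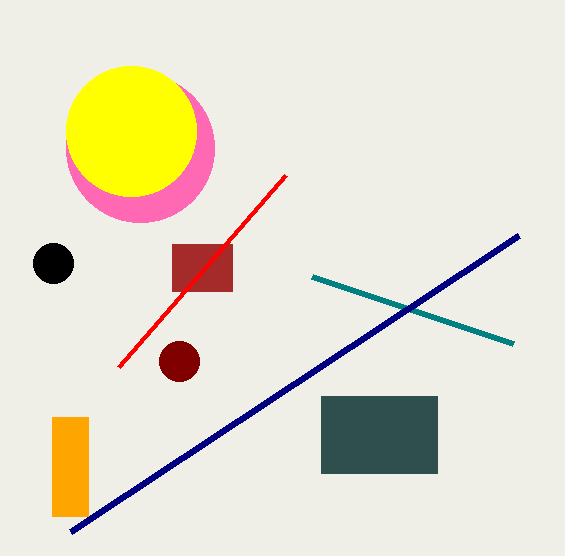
x0_1 = 312, y0_1 = 276, x0_2 = 172, y0_2 = 244, x1_2 = 232, y1_2 = 291, x0_3 = 52, y0_3 = 417, x1_3 = 88, cx_4 = 53, cy_4 = 263, r_4 = 20, cx_5 = 179, cy_5 = 361, r_5 = 20, x1_6 = 519, y1_6 = 235, cx_7 = 140, cy_7 = 148, r_7 = 74, x0_8 = 321, x1_8 = 437, y1_8 = 473, x0_9 = 285, y0_9 = 175, cx_10 = 131, cy_10 = 131, r_10 = 65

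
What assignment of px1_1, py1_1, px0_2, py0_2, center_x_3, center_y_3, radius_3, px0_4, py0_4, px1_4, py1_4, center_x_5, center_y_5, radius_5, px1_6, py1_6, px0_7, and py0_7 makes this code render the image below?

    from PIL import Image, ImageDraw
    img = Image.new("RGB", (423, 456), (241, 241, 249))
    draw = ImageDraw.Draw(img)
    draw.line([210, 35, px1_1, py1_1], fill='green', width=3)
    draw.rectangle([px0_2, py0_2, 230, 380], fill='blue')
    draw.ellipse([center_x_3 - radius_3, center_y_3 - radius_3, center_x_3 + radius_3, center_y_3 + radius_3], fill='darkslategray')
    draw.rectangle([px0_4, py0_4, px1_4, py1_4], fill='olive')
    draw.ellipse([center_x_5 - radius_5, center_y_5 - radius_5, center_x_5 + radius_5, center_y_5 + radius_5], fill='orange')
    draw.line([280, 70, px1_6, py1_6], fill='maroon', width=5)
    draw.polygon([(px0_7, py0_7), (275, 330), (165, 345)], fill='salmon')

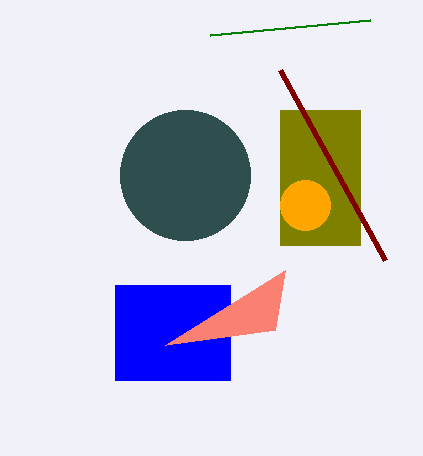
px1_1 = 370
py1_1 = 20
px0_2 = 115
py0_2 = 285
center_x_3 = 185
center_y_3 = 175
radius_3 = 65
px0_4 = 280
py0_4 = 110
px1_4 = 360
py1_4 = 245
center_x_5 = 305
center_y_5 = 205
radius_5 = 25
px1_6 = 385
py1_6 = 260
px0_7 = 285
py0_7 = 270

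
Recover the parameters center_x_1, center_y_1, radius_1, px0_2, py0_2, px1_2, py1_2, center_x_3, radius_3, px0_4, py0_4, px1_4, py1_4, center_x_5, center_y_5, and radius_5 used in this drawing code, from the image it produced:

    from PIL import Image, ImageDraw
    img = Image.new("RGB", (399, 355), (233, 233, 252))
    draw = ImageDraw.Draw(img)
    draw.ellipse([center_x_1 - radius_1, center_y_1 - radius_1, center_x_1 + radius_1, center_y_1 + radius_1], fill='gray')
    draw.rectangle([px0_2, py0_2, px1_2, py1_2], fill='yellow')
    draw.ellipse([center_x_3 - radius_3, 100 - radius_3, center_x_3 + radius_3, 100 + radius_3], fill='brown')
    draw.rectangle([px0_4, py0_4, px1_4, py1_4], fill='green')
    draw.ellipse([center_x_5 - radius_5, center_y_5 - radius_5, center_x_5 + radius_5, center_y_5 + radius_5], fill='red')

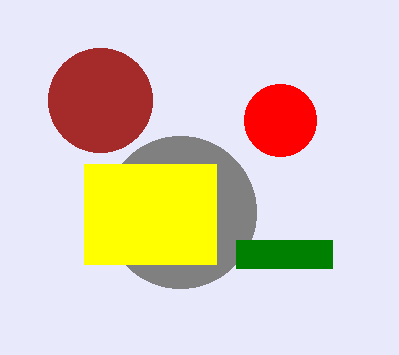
center_x_1 = 180, center_y_1 = 212, radius_1 = 76, px0_2 = 84, py0_2 = 164, px1_2 = 216, py1_2 = 264, center_x_3 = 100, radius_3 = 52, px0_4 = 236, py0_4 = 240, px1_4 = 332, py1_4 = 268, center_x_5 = 280, center_y_5 = 120, radius_5 = 36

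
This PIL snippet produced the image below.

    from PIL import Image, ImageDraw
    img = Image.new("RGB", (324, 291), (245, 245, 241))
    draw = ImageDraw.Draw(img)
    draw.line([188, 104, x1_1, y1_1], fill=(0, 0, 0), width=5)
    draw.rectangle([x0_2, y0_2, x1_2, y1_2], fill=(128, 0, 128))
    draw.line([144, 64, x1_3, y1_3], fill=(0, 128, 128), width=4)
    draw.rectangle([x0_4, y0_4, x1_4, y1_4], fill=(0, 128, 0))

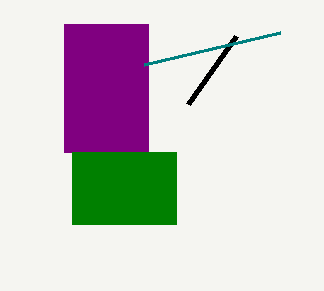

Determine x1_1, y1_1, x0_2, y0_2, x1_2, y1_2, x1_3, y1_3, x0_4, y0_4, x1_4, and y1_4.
x1_1 = 236; y1_1 = 36; x0_2 = 64; y0_2 = 24; x1_2 = 148; y1_2 = 152; x1_3 = 280; y1_3 = 32; x0_4 = 72; y0_4 = 152; x1_4 = 176; y1_4 = 224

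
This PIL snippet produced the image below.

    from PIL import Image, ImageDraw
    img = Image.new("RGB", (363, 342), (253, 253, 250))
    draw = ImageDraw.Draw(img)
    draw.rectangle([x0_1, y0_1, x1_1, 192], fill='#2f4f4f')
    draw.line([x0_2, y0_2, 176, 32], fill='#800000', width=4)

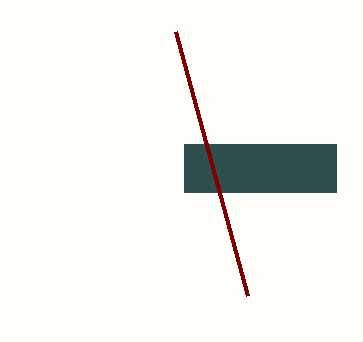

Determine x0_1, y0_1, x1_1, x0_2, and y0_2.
x0_1 = 184, y0_1 = 144, x1_1 = 336, x0_2 = 248, y0_2 = 296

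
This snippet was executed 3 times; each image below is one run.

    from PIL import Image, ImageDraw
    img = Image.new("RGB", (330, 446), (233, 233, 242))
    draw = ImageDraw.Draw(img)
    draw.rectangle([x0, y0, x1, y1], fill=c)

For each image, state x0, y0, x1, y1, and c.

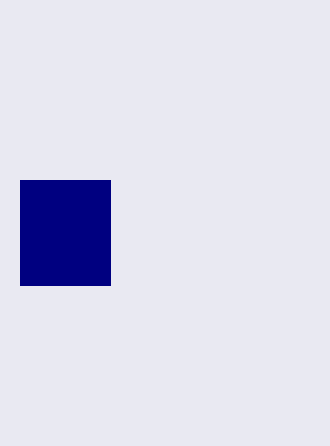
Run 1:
x0 = 20; y0 = 180; x1 = 110; y1 = 285; c = 'navy'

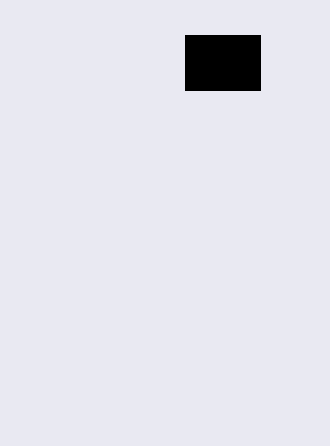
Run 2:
x0 = 185
y0 = 35
x1 = 260
y1 = 90
c = 'black'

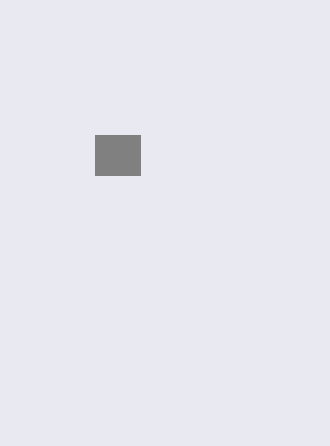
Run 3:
x0 = 95, y0 = 135, x1 = 140, y1 = 175, c = 'gray'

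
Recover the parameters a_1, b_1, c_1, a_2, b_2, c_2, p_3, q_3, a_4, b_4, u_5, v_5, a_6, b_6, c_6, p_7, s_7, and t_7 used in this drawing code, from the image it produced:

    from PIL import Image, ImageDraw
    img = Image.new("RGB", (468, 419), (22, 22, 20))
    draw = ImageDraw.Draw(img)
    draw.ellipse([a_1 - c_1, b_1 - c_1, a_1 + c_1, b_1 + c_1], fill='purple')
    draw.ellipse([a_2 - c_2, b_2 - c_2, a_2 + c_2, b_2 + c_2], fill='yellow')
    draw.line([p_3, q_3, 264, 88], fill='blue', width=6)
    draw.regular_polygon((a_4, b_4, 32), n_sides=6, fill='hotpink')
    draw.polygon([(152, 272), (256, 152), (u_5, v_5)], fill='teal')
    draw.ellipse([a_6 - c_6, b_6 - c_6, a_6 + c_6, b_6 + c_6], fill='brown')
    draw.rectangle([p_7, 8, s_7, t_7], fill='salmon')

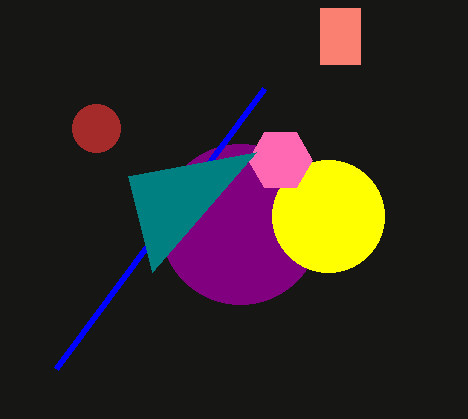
a_1 = 240, b_1 = 224, c_1 = 80, a_2 = 328, b_2 = 216, c_2 = 56, p_3 = 56, q_3 = 368, a_4 = 280, b_4 = 160, u_5 = 128, v_5 = 176, a_6 = 96, b_6 = 128, c_6 = 24, p_7 = 320, s_7 = 360, t_7 = 64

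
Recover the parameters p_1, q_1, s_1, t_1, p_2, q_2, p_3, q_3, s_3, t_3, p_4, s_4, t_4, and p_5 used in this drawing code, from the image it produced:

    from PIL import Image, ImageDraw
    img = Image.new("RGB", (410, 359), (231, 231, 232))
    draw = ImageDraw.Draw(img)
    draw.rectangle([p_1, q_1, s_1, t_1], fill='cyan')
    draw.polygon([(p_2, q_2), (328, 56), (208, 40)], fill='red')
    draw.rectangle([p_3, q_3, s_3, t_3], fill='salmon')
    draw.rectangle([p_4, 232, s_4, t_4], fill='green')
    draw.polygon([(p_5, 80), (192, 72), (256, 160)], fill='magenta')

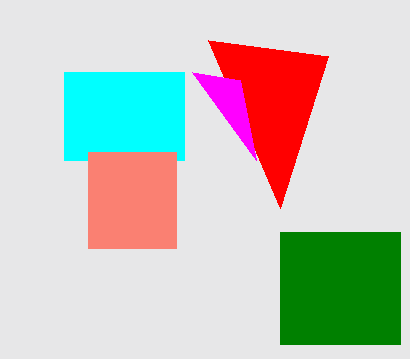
p_1 = 64, q_1 = 72, s_1 = 184, t_1 = 160, p_2 = 280, q_2 = 208, p_3 = 88, q_3 = 152, s_3 = 176, t_3 = 248, p_4 = 280, s_4 = 400, t_4 = 344, p_5 = 240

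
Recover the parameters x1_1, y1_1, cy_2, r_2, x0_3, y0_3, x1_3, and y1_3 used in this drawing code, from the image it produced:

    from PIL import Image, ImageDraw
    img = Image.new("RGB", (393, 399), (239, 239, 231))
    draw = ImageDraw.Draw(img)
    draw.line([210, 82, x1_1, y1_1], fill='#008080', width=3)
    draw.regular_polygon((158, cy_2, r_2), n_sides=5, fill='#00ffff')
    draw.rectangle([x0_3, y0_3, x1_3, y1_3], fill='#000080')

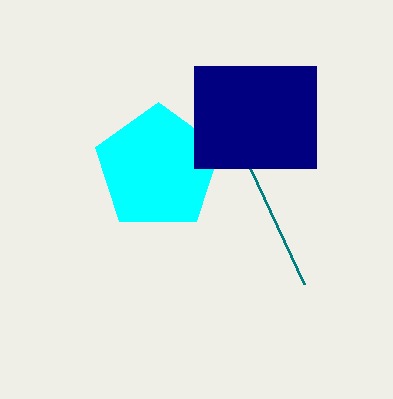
x1_1 = 304
y1_1 = 284
cy_2 = 168
r_2 = 66
x0_3 = 194
y0_3 = 66
x1_3 = 316
y1_3 = 168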